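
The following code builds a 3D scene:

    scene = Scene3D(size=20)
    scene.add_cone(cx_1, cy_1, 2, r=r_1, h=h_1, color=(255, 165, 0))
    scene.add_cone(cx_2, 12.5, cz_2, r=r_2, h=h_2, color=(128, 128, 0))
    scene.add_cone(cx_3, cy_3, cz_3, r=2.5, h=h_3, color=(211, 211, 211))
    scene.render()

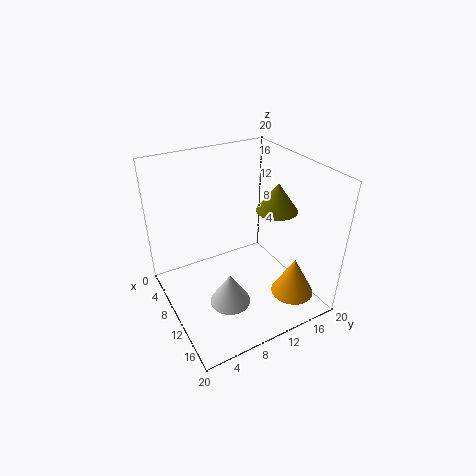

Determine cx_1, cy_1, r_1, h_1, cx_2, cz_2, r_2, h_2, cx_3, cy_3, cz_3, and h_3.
cx_1 = 15.5; cy_1 = 16; r_1 = 3; h_1 = 5.5; cx_2 = 15; cz_2 = 16; r_2 = 2.5; h_2 = 3.5; cx_3 = 16; cy_3 = 5.5; cz_3 = 5.5; h_3 = 4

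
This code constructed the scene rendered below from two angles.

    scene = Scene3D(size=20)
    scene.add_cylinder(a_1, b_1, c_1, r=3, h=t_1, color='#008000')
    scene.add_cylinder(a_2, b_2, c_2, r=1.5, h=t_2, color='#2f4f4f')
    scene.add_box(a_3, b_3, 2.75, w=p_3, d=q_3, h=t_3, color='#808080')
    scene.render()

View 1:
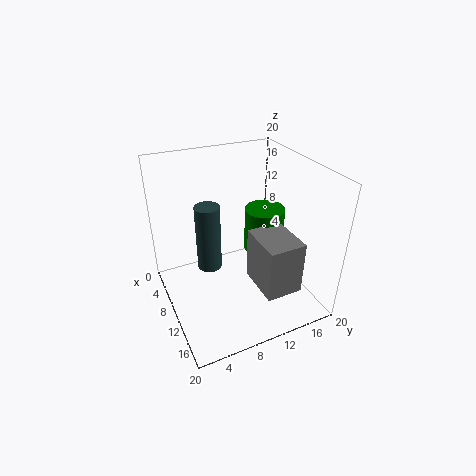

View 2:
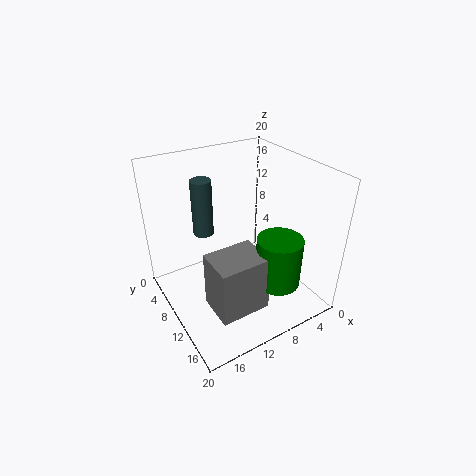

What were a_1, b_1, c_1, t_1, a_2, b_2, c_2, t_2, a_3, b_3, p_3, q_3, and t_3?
a_1 = 7.25, b_1 = 15.75, c_1 = 5.25, t_1 = 6.75, a_2 = 12.75, b_2 = 4.75, c_2 = 9, t_2 = 8.25, a_3 = 9.5, b_3 = 11.75, p_3 = 6.75, q_3 = 5.25, t_3 = 7.75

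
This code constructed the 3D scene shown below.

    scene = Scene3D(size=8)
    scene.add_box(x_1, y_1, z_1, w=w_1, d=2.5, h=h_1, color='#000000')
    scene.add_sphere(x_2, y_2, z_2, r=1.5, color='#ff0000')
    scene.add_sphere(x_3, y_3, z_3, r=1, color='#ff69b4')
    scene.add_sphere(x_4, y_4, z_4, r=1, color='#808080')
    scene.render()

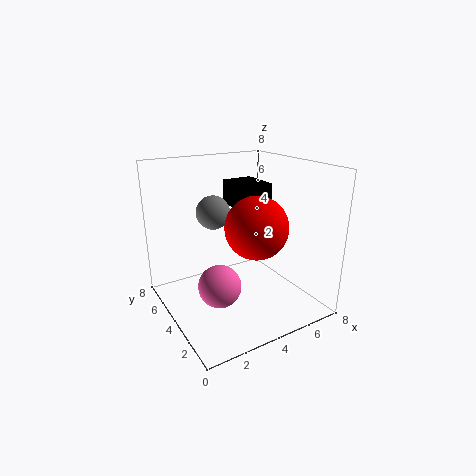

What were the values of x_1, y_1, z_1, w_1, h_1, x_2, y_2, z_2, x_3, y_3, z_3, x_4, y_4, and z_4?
x_1 = 5, y_1 = 5, z_1 = 5, w_1 = 2, h_1 = 1.5, x_2 = 3.5, y_2 = 1.5, z_2 = 5.5, x_3 = 1.5, y_3 = 1.5, z_3 = 3, x_4 = 3.5, y_4 = 6, z_4 = 5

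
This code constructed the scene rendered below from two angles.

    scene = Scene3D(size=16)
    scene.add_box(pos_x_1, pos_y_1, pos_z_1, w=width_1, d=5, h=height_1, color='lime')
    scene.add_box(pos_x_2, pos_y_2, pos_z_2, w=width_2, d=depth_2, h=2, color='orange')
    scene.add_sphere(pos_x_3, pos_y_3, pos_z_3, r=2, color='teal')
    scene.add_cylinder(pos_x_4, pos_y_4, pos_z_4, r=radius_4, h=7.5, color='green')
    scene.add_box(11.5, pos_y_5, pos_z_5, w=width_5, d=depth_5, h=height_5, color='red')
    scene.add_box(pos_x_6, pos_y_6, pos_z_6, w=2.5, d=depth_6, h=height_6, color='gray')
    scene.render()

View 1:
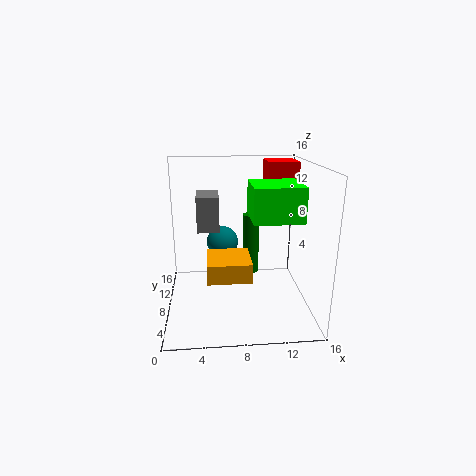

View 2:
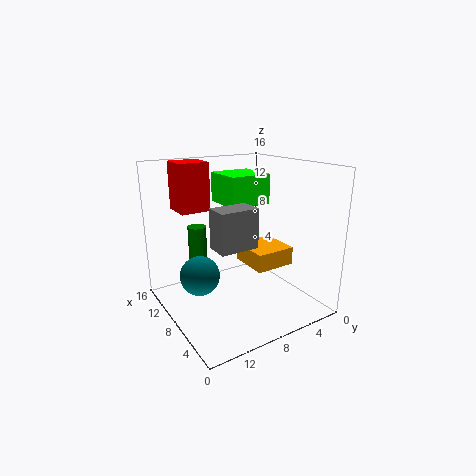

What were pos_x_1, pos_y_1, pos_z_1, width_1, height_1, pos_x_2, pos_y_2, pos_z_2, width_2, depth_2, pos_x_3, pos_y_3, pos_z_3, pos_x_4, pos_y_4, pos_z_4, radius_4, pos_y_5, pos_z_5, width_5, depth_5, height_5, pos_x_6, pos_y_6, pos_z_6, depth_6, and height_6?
pos_x_1 = 9; pos_y_1 = 3; pos_z_1 = 11; width_1 = 5; height_1 = 3.5; pos_x_2 = 4.5; pos_y_2 = 3; pos_z_2 = 5; width_2 = 4.5; depth_2 = 4.5; pos_x_3 = 6.5; pos_y_3 = 13.5; pos_z_3 = 5.5; pos_x_4 = 10; pos_y_4 = 12; pos_z_4 = 2; radius_4 = 1; pos_y_5 = 9.5; pos_z_5 = 10.5; width_5 = 3.5; depth_5 = 3.5; height_5 = 5.5; pos_x_6 = 3.5; pos_y_6 = 8.5; pos_z_6 = 8.5; depth_6 = 4; height_6 = 4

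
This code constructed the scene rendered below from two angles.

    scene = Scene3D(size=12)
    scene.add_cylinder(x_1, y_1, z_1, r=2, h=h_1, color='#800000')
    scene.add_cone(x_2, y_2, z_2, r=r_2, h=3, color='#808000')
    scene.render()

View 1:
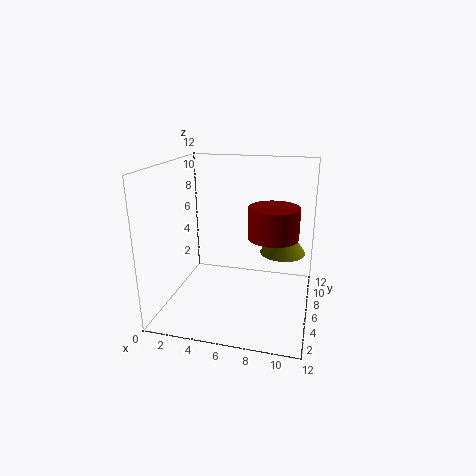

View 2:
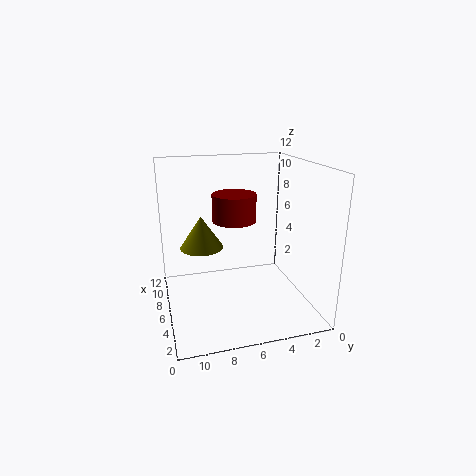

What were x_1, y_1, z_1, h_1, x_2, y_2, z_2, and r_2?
x_1 = 9, y_1 = 5.5, z_1 = 6.5, h_1 = 2.5, x_2 = 9.5, y_2 = 8.5, z_2 = 4, r_2 = 2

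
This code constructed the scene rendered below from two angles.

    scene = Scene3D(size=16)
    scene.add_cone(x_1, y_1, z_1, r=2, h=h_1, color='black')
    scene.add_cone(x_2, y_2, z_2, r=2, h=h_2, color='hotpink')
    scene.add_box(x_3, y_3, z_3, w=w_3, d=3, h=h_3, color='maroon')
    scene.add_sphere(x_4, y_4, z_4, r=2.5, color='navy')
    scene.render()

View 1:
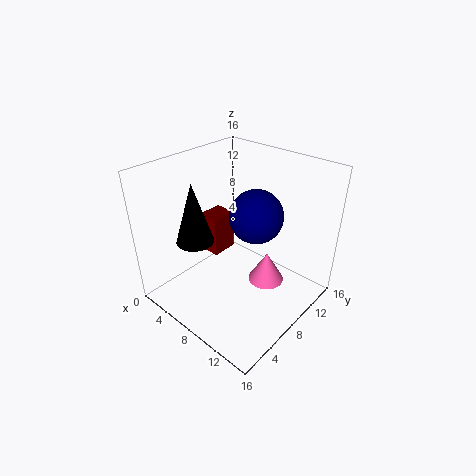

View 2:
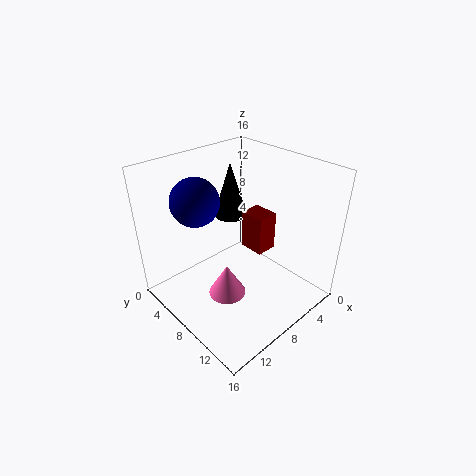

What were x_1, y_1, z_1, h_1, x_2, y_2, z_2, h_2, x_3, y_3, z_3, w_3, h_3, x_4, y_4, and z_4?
x_1 = 5.5; y_1 = 4; z_1 = 8.5; h_1 = 6.5; x_2 = 11; y_2 = 9.5; z_2 = 3; h_2 = 3.5; x_3 = 3.5; y_3 = 6.5; z_3 = 5.5; w_3 = 2.5; h_3 = 4.5; x_4 = 12; y_4 = 6; z_4 = 13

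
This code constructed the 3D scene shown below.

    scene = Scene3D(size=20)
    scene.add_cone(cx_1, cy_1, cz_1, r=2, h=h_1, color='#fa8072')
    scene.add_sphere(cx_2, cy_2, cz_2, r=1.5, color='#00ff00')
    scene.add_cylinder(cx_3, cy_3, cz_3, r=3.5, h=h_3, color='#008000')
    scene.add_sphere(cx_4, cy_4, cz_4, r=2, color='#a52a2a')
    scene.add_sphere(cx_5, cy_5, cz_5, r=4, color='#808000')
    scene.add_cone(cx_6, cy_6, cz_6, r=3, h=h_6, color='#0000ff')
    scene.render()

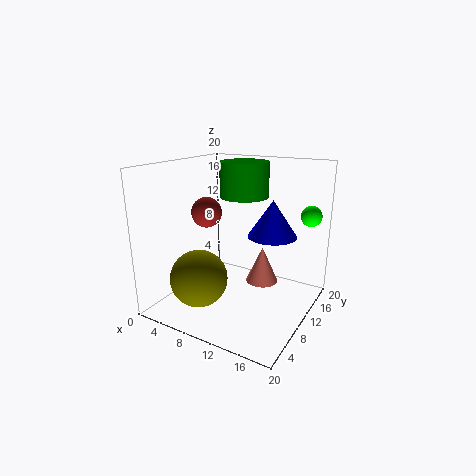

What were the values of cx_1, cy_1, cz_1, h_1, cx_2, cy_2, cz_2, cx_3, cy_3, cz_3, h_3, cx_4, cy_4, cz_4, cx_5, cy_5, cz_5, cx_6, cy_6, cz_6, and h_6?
cx_1 = 15; cy_1 = 7.5; cz_1 = 6; h_1 = 4.5; cx_2 = 18; cy_2 = 17; cz_2 = 12.5; cx_3 = 9; cy_3 = 13.5; cz_3 = 15; h_3 = 5; cx_4 = 7; cy_4 = 7; cz_4 = 14; cx_5 = 6; cy_5 = 6; cz_5 = 4.5; cx_6 = 16; cy_6 = 8; cz_6 = 12; h_6 = 4.5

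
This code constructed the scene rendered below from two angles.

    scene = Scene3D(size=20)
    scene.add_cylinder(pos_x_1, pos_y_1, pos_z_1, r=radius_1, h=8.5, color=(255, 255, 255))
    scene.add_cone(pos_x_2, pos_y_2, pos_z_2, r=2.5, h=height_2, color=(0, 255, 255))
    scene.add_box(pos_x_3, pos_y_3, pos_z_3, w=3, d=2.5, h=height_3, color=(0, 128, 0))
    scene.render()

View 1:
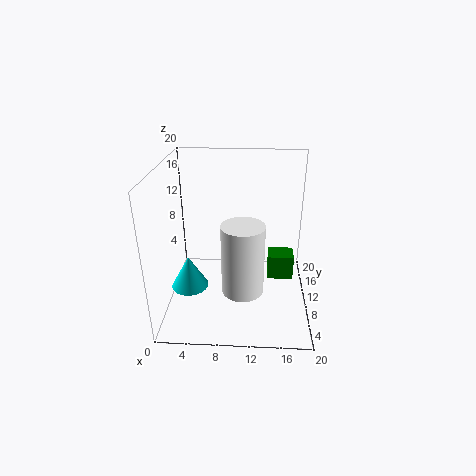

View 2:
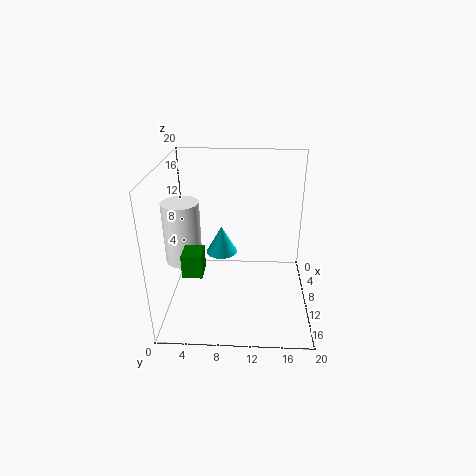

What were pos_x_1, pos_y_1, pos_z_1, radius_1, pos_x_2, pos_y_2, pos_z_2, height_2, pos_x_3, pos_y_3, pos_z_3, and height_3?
pos_x_1 = 11, pos_y_1 = 2.5, pos_z_1 = 7, radius_1 = 2.5, pos_x_2 = 3.5, pos_y_2 = 7, pos_z_2 = 4, height_2 = 4.5, pos_x_3 = 14, pos_y_3 = 3.5, pos_z_3 = 8, height_3 = 3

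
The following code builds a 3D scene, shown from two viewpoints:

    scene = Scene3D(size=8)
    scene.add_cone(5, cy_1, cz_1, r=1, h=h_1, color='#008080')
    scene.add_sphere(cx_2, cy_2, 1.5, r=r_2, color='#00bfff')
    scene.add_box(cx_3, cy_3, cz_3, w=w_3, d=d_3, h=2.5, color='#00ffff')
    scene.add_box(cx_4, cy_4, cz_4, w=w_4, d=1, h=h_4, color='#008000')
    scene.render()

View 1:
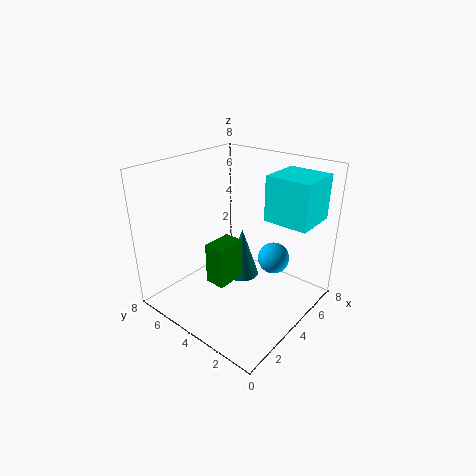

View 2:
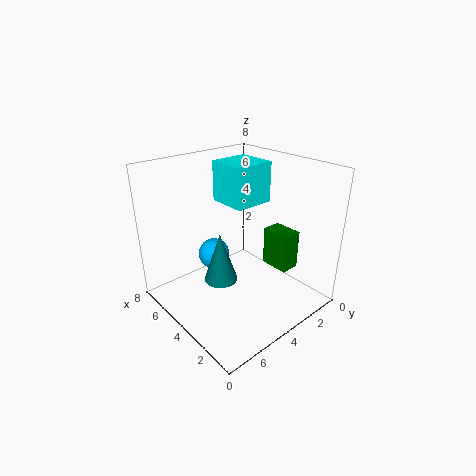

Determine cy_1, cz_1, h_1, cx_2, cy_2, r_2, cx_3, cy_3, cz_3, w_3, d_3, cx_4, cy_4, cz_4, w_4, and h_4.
cy_1 = 4.5
cz_1 = 1
h_1 = 3
cx_2 = 7
cy_2 = 3.5
r_2 = 1
cx_3 = 5
cy_3 = 0.5
cz_3 = 5
w_3 = 2.5
d_3 = 2.5
cx_4 = 1
cy_4 = 2.5
cz_4 = 3
w_4 = 1.5
h_4 = 2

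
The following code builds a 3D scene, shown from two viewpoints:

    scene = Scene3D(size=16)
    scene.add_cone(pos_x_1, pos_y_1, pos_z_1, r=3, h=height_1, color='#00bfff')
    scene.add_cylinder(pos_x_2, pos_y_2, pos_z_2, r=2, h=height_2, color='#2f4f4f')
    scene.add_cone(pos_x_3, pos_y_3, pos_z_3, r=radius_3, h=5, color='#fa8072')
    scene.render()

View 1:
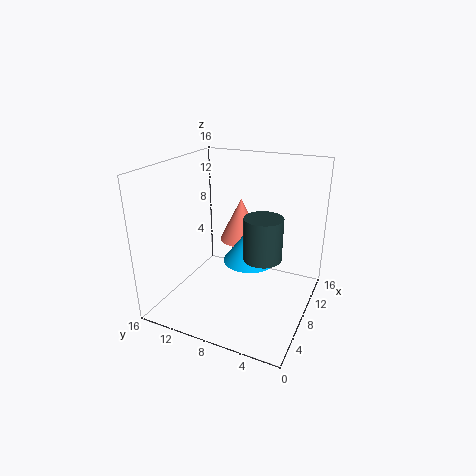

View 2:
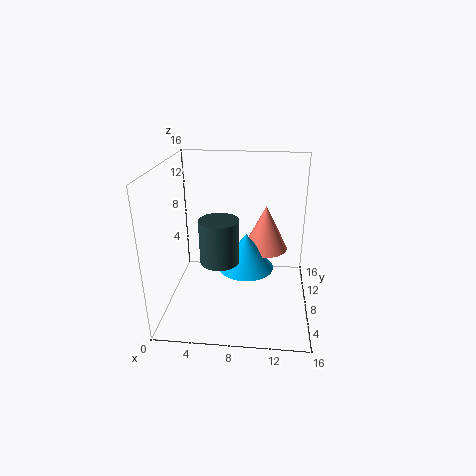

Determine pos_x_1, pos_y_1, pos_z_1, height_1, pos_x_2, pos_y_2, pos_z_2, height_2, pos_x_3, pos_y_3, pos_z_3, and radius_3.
pos_x_1 = 9; pos_y_1 = 7; pos_z_1 = 5; height_1 = 4; pos_x_2 = 6.5; pos_y_2 = 4.5; pos_z_2 = 7; height_2 = 4.5; pos_x_3 = 11; pos_y_3 = 9; pos_z_3 = 6.5; radius_3 = 2.5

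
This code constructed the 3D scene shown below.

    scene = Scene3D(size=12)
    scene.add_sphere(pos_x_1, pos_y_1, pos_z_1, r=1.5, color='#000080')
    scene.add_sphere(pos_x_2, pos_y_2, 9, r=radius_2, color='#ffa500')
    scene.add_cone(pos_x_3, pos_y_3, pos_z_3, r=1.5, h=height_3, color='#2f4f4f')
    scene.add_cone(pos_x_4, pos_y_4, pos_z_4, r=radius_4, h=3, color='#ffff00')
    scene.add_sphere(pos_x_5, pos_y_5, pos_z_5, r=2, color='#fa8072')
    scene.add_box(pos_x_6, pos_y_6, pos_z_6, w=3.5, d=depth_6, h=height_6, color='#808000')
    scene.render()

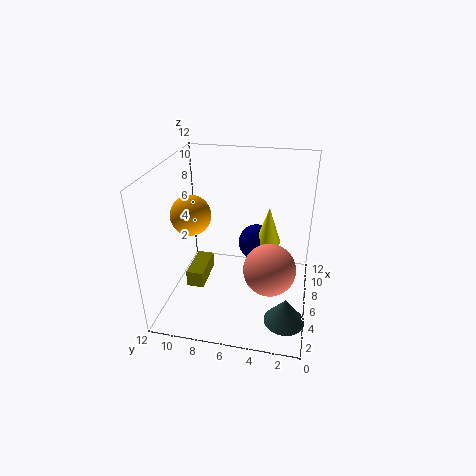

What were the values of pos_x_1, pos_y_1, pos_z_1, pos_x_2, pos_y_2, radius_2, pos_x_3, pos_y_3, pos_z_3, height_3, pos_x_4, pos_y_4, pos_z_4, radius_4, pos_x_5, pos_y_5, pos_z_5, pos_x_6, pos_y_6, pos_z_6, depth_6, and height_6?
pos_x_1 = 6.5; pos_y_1 = 4.5; pos_z_1 = 5.5; pos_x_2 = 3.5; pos_y_2 = 9; radius_2 = 1.5; pos_x_3 = 1.5; pos_y_3 = 1.5; pos_z_3 = 2; height_3 = 2; pos_x_4 = 6; pos_y_4 = 3.5; pos_z_4 = 6; radius_4 = 1; pos_x_5 = 3.5; pos_y_5 = 3; pos_z_5 = 5; pos_x_6 = 5; pos_y_6 = 9; pos_z_6 = 1; depth_6 = 1.5; height_6 = 1.5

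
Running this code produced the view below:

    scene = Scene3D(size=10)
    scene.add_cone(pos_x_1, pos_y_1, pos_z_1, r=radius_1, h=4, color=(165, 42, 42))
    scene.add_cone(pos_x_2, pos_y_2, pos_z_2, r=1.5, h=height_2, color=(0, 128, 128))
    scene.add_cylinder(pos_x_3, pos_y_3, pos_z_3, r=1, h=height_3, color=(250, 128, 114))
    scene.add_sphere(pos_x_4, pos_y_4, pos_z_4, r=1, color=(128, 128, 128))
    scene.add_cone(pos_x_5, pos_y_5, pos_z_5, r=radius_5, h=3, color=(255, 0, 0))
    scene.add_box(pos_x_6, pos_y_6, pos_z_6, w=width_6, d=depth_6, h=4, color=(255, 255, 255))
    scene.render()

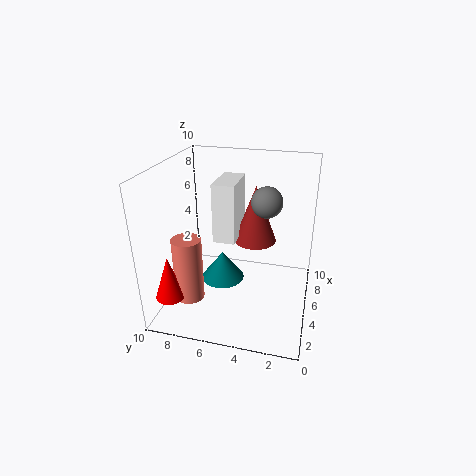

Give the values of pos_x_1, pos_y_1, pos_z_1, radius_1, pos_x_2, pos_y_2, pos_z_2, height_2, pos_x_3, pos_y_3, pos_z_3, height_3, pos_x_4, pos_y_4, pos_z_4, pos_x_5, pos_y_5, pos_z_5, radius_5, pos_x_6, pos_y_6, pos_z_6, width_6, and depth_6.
pos_x_1 = 6, pos_y_1 = 4, pos_z_1 = 4.5, radius_1 = 1.5, pos_x_2 = 4.5, pos_y_2 = 6, pos_z_2 = 2, height_2 = 2, pos_x_3 = 3, pos_y_3 = 8, pos_z_3 = 1, height_3 = 4.5, pos_x_4 = 4.5, pos_y_4 = 3, pos_z_4 = 8, pos_x_5 = 2, pos_y_5 = 9, pos_z_5 = 1.5, radius_5 = 1, pos_x_6 = 4, pos_y_6 = 5, pos_z_6 = 5, width_6 = 3, depth_6 = 1.5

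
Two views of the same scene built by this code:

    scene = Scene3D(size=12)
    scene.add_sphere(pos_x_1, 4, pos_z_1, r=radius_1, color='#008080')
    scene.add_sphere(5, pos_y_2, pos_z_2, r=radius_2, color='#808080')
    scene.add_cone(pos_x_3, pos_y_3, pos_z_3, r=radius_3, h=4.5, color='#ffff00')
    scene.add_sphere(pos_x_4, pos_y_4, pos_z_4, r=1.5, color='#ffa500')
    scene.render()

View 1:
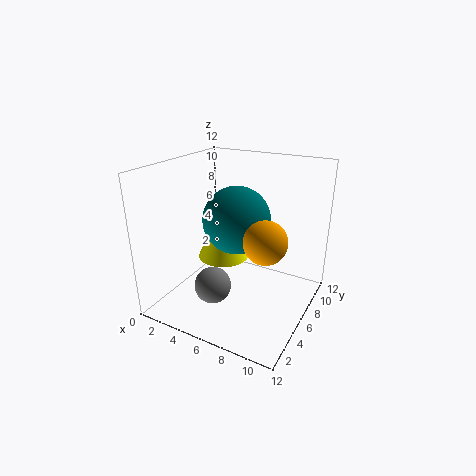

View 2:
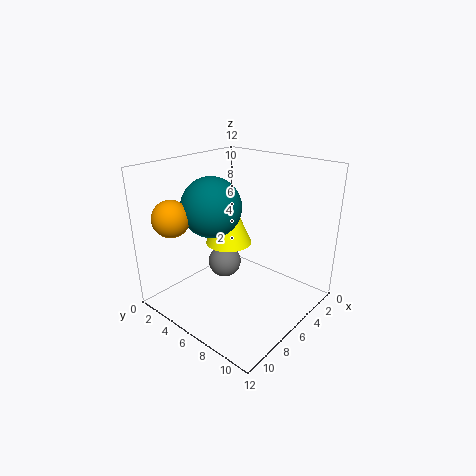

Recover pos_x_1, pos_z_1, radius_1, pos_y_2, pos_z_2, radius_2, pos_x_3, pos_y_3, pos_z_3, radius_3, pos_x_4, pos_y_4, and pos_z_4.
pos_x_1 = 7; pos_z_1 = 8.5; radius_1 = 2.5; pos_y_2 = 3.5; pos_z_2 = 2.5; radius_2 = 1.5; pos_x_3 = 5.5; pos_y_3 = 4.5; pos_z_3 = 5; radius_3 = 2; pos_x_4 = 10; pos_y_4 = 2.5; pos_z_4 = 8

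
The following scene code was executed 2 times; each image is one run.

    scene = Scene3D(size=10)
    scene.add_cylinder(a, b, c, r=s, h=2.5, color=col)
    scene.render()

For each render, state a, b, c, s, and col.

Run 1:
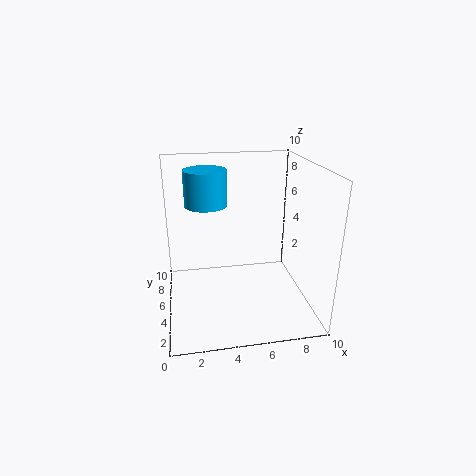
a = 3; b = 6.5; c = 7; s = 1.5; col = 'deepskyblue'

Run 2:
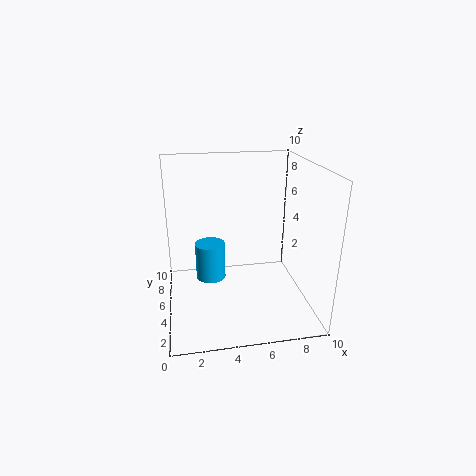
a = 3; b = 4.5; c = 2.5; s = 1; col = 'deepskyblue'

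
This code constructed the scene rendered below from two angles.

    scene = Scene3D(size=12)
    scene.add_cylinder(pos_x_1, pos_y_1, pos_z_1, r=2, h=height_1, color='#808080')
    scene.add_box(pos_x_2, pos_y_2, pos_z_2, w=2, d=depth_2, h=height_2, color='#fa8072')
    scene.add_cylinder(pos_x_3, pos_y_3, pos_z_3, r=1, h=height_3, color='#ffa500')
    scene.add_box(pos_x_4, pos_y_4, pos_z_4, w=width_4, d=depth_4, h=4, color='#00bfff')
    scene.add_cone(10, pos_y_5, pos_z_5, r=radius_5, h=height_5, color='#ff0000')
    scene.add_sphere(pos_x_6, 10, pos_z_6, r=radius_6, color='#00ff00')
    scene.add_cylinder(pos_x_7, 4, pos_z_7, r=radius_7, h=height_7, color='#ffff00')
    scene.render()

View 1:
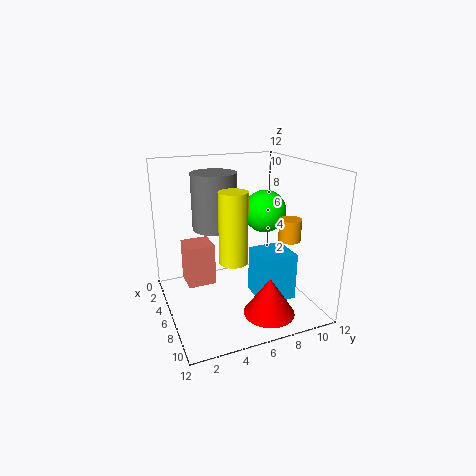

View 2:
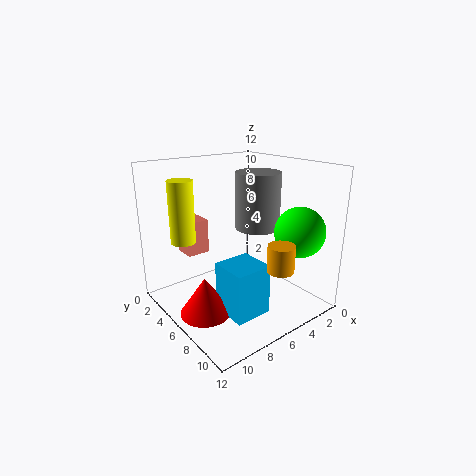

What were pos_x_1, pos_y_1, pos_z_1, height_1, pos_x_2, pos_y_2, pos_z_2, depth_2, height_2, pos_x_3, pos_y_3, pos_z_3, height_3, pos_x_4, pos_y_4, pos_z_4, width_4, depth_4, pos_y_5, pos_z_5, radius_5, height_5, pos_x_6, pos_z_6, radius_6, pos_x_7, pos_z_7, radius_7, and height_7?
pos_x_1 = 3; pos_y_1 = 5; pos_z_1 = 6; height_1 = 5; pos_x_2 = 7; pos_y_2 = 1; pos_z_2 = 4; depth_2 = 2; height_2 = 3; pos_x_3 = 6; pos_y_3 = 11; pos_z_3 = 5; height_3 = 2; pos_x_4 = 6; pos_y_4 = 7; pos_z_4 = 1; width_4 = 3; depth_4 = 3; pos_y_5 = 7; pos_z_5 = 1; radius_5 = 2; height_5 = 3; pos_x_6 = 3; pos_z_6 = 7; radius_6 = 2; pos_x_7 = 10; pos_z_7 = 6; radius_7 = 1; height_7 = 5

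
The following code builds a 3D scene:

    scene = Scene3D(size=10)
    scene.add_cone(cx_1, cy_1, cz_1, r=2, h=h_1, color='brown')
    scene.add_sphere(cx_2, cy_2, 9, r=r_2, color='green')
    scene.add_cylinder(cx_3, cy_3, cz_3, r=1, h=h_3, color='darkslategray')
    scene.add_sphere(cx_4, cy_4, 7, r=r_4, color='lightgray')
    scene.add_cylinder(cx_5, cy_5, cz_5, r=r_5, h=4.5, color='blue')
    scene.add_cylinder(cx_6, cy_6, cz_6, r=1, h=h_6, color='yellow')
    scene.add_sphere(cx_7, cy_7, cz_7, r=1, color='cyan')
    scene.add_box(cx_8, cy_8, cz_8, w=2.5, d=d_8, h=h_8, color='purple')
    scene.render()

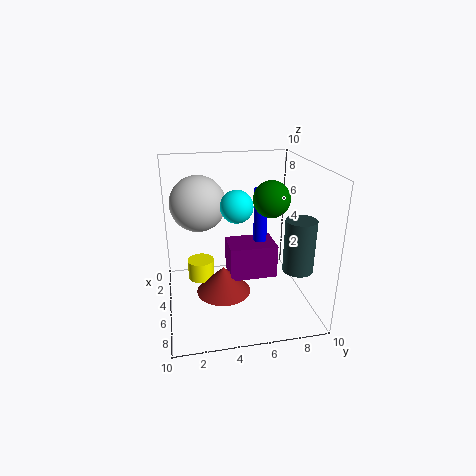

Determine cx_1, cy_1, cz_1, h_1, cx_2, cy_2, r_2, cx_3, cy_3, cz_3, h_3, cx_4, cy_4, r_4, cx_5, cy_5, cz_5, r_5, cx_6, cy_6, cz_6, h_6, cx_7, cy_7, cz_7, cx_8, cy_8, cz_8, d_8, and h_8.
cx_1 = 4.5, cy_1 = 4, cz_1 = 0.5, h_1 = 2, cx_2 = 9, cy_2 = 6, r_2 = 1, cx_3 = 7.5, cy_3 = 8.5, cz_3 = 3.5, h_3 = 3.5, cx_4 = 3, cy_4 = 2.5, r_4 = 2, cx_5 = 3.5, cy_5 = 7, cz_5 = 3.5, r_5 = 0.5, cx_6 = 3, cy_6 = 2.5, cz_6 = 1, h_6 = 1.5, cx_7 = 7, cy_7 = 4.5, cz_7 = 8, cx_8 = 2.5, cy_8 = 4.5, cz_8 = 1.5, d_8 = 3.5, h_8 = 2.5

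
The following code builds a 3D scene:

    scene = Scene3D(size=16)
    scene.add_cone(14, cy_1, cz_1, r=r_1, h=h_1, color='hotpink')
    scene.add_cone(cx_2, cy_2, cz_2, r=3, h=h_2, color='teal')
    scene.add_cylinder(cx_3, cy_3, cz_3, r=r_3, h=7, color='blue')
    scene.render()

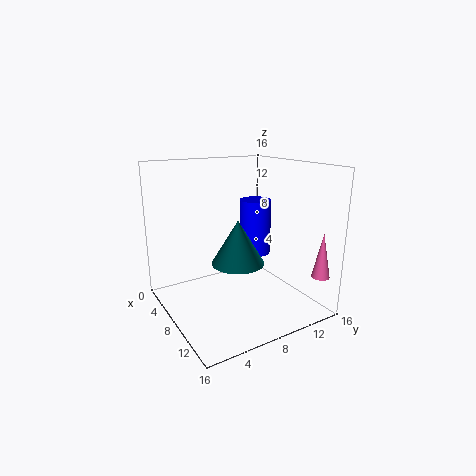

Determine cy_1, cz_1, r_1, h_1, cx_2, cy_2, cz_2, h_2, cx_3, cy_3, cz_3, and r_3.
cy_1 = 15, cz_1 = 4, r_1 = 1, h_1 = 5, cx_2 = 8, cy_2 = 8, cz_2 = 5, h_2 = 5, cx_3 = 4, cy_3 = 13, cz_3 = 4, r_3 = 2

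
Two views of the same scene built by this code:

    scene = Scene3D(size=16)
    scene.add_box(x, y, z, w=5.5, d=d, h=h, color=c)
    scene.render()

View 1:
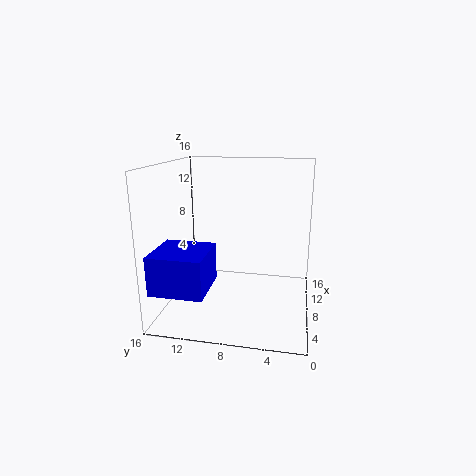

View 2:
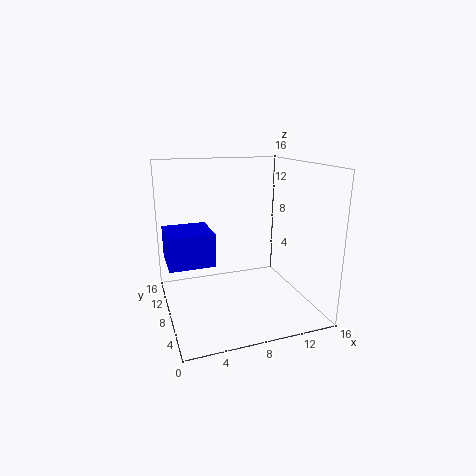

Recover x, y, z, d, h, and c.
x = 0.5; y = 10; z = 4; d = 5.5; h = 4; c = 'blue'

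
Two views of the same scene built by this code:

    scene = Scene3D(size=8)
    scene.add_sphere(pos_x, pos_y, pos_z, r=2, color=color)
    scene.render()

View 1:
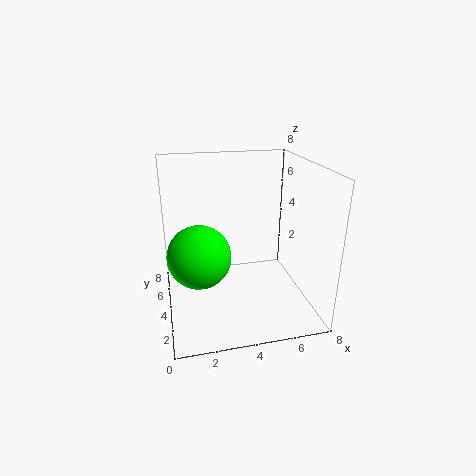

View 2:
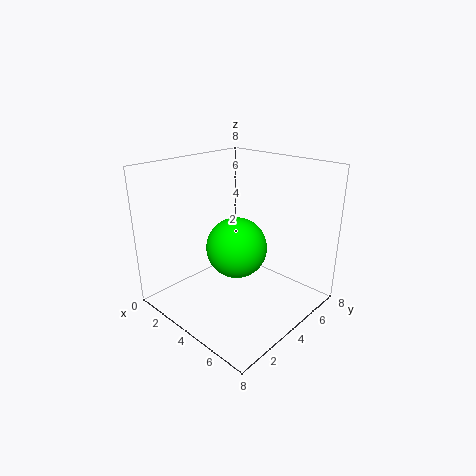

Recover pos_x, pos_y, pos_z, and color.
pos_x = 2; pos_y = 6; pos_z = 2; color = 'lime'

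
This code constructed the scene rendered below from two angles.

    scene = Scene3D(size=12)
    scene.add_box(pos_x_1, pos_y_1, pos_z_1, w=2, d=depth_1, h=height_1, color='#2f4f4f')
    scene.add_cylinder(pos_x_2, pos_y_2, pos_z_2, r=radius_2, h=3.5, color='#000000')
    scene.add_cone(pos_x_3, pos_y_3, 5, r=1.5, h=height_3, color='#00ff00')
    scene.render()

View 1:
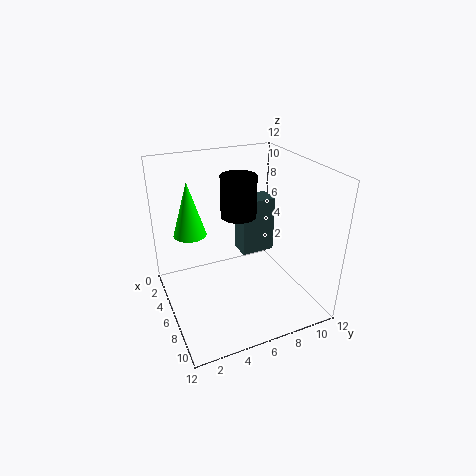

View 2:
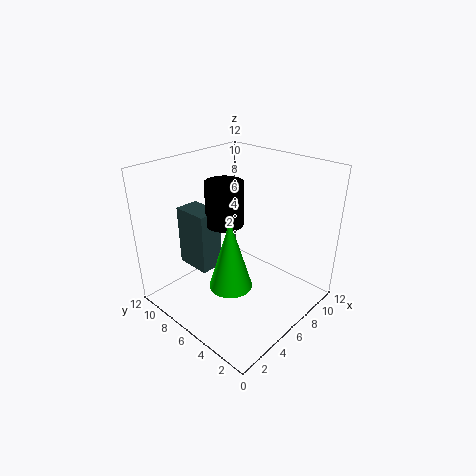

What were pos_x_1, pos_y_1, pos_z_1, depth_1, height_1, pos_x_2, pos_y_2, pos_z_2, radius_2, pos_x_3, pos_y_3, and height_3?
pos_x_1 = 3
pos_y_1 = 7
pos_z_1 = 3.5
depth_1 = 3
height_1 = 5
pos_x_2 = 5
pos_y_2 = 6.5
pos_z_2 = 7.5
radius_2 = 1.5
pos_x_3 = 2
pos_y_3 = 3
height_3 = 5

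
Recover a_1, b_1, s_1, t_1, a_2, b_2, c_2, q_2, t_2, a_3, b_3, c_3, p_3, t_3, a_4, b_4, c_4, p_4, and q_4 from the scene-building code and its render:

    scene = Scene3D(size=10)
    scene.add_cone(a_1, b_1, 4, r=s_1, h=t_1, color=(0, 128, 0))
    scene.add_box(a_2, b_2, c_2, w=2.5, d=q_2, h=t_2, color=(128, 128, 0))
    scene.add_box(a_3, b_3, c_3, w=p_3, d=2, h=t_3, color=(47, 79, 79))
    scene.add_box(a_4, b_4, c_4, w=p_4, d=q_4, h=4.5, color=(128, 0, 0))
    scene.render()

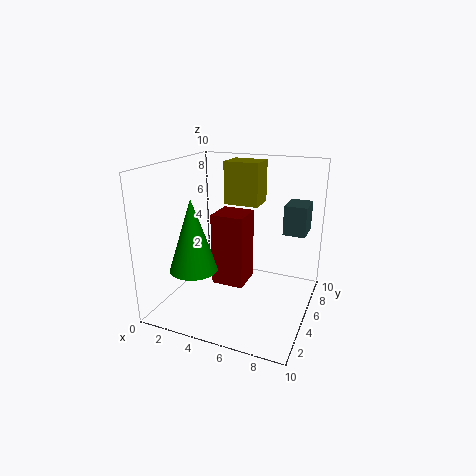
a_1 = 3.5
b_1 = 1.5
s_1 = 1.5
t_1 = 4.5
a_2 = 3.5
b_2 = 6
c_2 = 7
q_2 = 2
t_2 = 3
a_3 = 8
b_3 = 5.5
c_3 = 5.5
p_3 = 1.5
t_3 = 2
a_4 = 4.5
b_4 = 2
c_4 = 3
p_4 = 2
q_4 = 2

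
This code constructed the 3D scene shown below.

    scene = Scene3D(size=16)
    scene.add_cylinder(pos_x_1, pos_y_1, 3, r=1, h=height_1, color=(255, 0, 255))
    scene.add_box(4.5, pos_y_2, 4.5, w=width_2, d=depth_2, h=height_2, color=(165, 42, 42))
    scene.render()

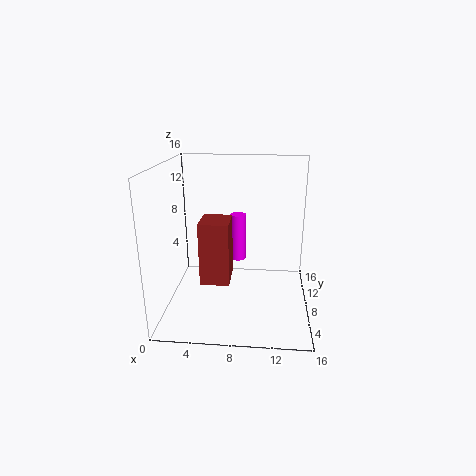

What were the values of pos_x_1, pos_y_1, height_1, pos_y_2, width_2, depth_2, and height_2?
pos_x_1 = 7.5
pos_y_1 = 13.5
height_1 = 6
pos_y_2 = 3.5
width_2 = 3
depth_2 = 3.5
height_2 = 6.5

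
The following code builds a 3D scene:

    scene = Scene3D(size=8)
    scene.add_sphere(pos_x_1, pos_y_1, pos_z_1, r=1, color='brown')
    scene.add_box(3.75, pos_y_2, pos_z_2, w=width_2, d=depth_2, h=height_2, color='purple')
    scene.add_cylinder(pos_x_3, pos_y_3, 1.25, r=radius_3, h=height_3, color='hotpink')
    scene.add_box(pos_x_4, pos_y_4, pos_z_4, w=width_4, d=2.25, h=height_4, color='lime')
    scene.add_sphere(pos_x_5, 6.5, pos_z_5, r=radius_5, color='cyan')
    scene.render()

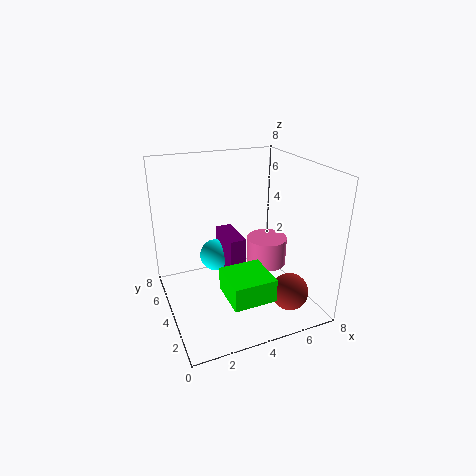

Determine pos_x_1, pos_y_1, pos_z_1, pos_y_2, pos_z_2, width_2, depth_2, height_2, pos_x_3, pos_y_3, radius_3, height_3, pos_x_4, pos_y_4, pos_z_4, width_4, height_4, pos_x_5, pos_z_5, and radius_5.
pos_x_1 = 6; pos_y_1 = 1.5; pos_z_1 = 1.5; pos_y_2 = 4.5; pos_z_2 = 0.5; width_2 = 1; depth_2 = 2.5; height_2 = 3; pos_x_3 = 6.5; pos_y_3 = 5.25; radius_3 = 1.25; height_3 = 1.75; pos_x_4 = 2.5; pos_y_4 = 0.75; pos_z_4 = 1.75; width_4 = 2.25; height_4 = 1.25; pos_x_5 = 3.5; pos_z_5 = 1.75; radius_5 = 1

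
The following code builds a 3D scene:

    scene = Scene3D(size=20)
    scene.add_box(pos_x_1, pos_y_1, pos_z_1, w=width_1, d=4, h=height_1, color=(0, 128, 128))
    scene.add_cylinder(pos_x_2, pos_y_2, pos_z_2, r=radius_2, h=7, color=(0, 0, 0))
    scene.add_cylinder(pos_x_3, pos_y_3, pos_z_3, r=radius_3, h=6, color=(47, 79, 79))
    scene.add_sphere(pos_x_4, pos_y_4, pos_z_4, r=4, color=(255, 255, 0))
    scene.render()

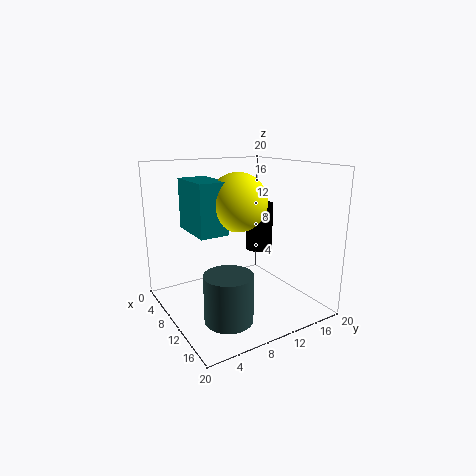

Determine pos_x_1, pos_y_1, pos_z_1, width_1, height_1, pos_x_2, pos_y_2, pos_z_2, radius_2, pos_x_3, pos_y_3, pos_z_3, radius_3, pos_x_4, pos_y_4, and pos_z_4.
pos_x_1 = 4
pos_y_1 = 4
pos_z_1 = 11
width_1 = 7
height_1 = 7
pos_x_2 = 8
pos_y_2 = 15
pos_z_2 = 7
radius_2 = 2
pos_x_3 = 16
pos_y_3 = 5
pos_z_3 = 2
radius_3 = 3
pos_x_4 = 10
pos_y_4 = 10
pos_z_4 = 15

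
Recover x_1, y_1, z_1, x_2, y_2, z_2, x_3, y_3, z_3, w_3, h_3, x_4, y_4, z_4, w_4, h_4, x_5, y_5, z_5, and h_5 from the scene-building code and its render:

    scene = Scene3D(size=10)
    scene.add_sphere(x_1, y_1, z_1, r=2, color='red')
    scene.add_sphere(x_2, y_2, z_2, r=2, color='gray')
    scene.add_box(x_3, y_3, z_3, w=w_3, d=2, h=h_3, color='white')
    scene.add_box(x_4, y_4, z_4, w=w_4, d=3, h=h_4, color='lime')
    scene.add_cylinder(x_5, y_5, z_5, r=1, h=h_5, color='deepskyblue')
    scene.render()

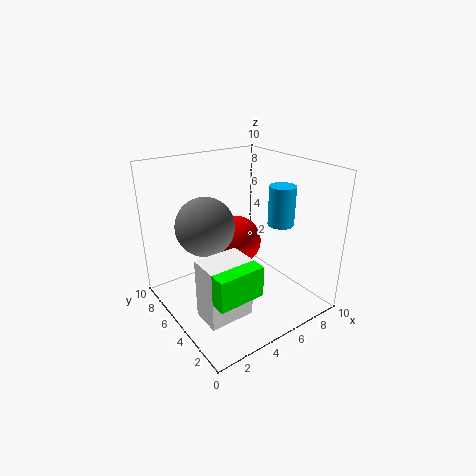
x_1 = 7, y_1 = 8, z_1 = 3, x_2 = 3, y_2 = 6, z_2 = 6, x_3 = 1, y_3 = 2, z_3 = 1, w_3 = 3, h_3 = 4, x_4 = 1, y_4 = 1, z_4 = 3, w_4 = 3, h_4 = 2, x_5 = 9, y_5 = 5, z_5 = 5, h_5 = 3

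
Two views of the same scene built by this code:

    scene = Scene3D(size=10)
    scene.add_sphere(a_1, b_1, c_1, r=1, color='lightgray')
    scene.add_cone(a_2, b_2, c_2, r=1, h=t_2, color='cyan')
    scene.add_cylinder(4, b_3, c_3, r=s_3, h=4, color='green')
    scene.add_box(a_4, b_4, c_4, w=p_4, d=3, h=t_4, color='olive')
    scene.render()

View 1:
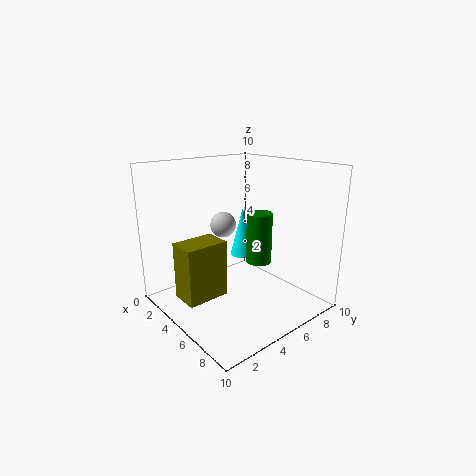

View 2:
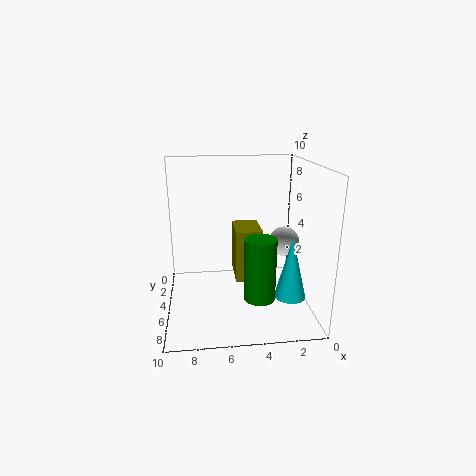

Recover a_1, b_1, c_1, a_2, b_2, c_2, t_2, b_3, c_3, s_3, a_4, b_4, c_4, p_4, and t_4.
a_1 = 2, b_1 = 6, c_1 = 5, a_2 = 2, b_2 = 8, c_2 = 2, t_2 = 4, b_3 = 8, c_3 = 2, s_3 = 1, a_4 = 3, b_4 = 1, c_4 = 1, p_4 = 2, t_4 = 4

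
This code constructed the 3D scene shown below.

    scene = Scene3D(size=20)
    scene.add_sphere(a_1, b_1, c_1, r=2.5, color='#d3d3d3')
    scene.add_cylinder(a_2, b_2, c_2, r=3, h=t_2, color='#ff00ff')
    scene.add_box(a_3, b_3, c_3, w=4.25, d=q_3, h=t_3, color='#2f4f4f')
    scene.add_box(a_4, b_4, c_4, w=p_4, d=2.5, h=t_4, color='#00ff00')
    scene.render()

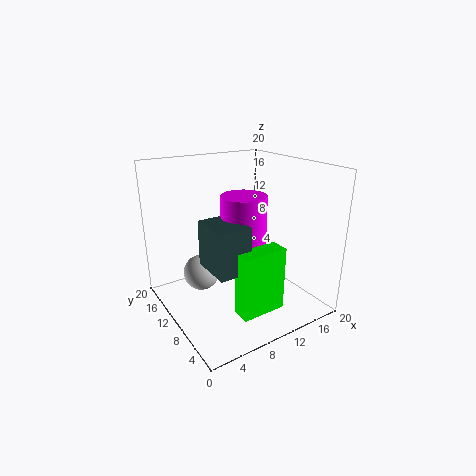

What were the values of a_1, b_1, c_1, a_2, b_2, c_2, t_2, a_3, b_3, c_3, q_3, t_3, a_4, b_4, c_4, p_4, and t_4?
a_1 = 5.25; b_1 = 12.25; c_1 = 5; a_2 = 9.75; b_2 = 8.25; c_2 = 9.25; t_2 = 7.25; a_3 = 4; b_3 = 4.25; c_3 = 7.75; q_3 = 5.75; t_3 = 6; a_4 = 6.25; b_4 = 2.5; c_4 = 2.25; p_4 = 6; t_4 = 8.5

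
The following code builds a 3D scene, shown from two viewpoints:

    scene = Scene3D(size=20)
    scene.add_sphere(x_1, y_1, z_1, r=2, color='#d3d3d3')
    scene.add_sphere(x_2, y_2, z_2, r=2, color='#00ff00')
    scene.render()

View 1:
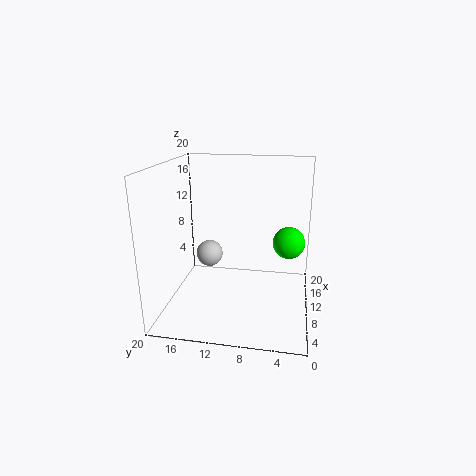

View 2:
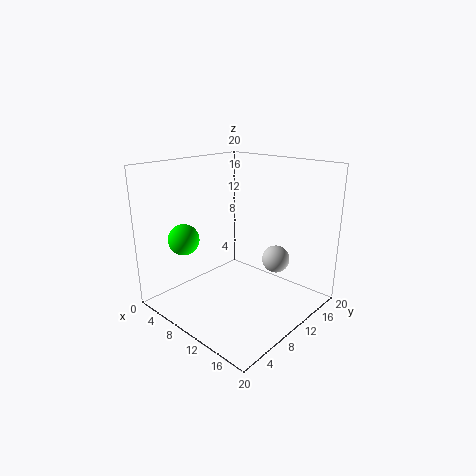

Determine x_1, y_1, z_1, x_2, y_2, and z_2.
x_1 = 13
y_1 = 15
z_1 = 6
x_2 = 7
y_2 = 3
z_2 = 11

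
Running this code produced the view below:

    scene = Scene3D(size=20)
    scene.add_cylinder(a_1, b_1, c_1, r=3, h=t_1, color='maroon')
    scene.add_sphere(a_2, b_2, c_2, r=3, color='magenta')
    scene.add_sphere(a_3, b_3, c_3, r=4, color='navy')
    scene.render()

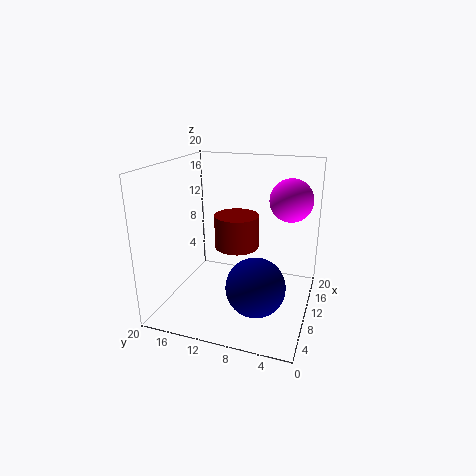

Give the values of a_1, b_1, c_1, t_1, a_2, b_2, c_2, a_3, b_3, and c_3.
a_1 = 9.5, b_1 = 10, c_1 = 9, t_1 = 4.5, a_2 = 13.5, b_2 = 3.5, c_2 = 15, a_3 = 7, b_3 = 6.5, c_3 = 4.5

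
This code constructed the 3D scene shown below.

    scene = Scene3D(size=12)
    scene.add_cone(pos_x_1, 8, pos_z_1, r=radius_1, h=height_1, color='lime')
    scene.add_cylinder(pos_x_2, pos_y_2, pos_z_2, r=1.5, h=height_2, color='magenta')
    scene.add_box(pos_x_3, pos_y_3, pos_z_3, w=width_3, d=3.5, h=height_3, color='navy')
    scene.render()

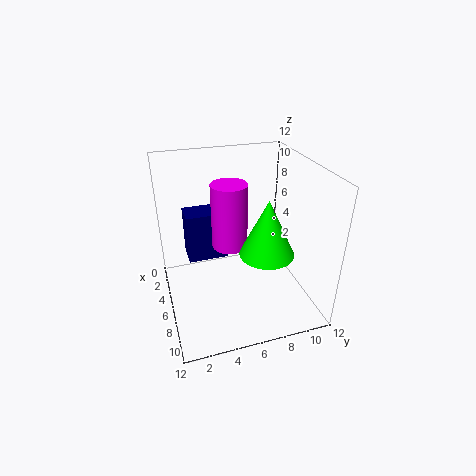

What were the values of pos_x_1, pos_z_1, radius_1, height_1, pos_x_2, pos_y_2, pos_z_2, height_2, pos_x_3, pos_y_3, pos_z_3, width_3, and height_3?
pos_x_1 = 7.5, pos_z_1 = 5, radius_1 = 2.25, height_1 = 4.75, pos_x_2 = 5.25, pos_y_2 = 5.5, pos_z_2 = 5, height_2 = 5.5, pos_x_3 = 2.5, pos_y_3 = 2, pos_z_3 = 3.5, width_3 = 2.25, height_3 = 4.25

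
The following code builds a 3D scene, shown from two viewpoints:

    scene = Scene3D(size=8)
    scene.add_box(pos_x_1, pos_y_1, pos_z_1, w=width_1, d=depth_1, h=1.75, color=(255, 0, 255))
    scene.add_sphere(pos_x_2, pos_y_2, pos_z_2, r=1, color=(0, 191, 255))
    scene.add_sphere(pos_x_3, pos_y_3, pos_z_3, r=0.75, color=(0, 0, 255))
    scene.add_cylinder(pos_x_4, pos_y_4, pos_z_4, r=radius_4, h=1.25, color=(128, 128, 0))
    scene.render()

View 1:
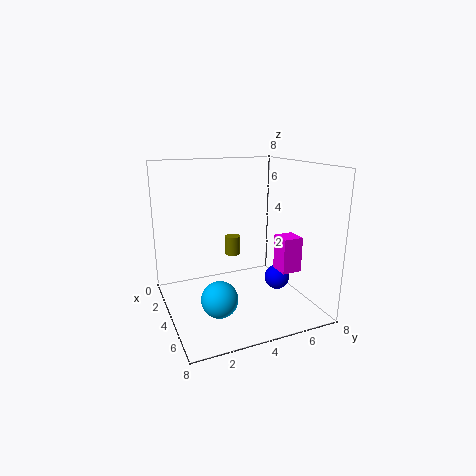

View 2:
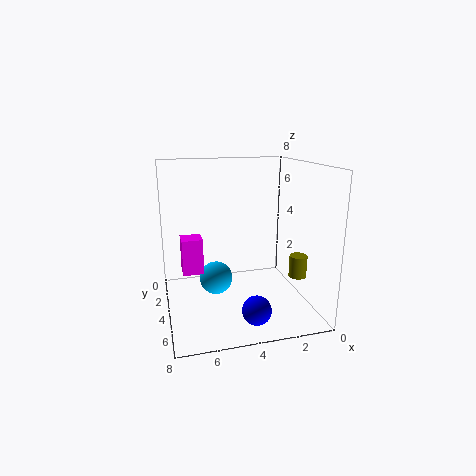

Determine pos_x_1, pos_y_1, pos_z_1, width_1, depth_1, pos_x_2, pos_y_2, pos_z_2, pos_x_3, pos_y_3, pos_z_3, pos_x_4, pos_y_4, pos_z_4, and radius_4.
pos_x_1 = 6.25; pos_y_1 = 5; pos_z_1 = 3; width_1 = 1; depth_1 = 1; pos_x_2 = 5; pos_y_2 = 2.5; pos_z_2 = 1; pos_x_3 = 3.75; pos_y_3 = 6.75; pos_z_3 = 1; pos_x_4 = 0.75; pos_y_4 = 5; pos_z_4 = 1.75; radius_4 = 0.5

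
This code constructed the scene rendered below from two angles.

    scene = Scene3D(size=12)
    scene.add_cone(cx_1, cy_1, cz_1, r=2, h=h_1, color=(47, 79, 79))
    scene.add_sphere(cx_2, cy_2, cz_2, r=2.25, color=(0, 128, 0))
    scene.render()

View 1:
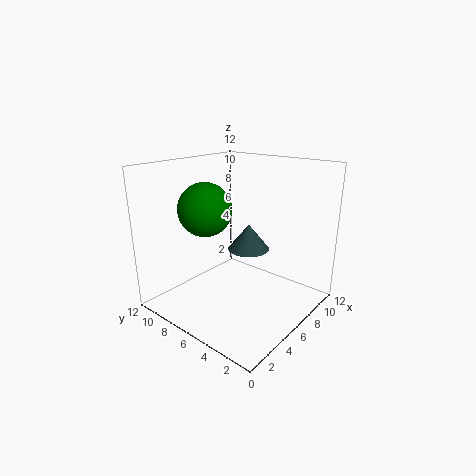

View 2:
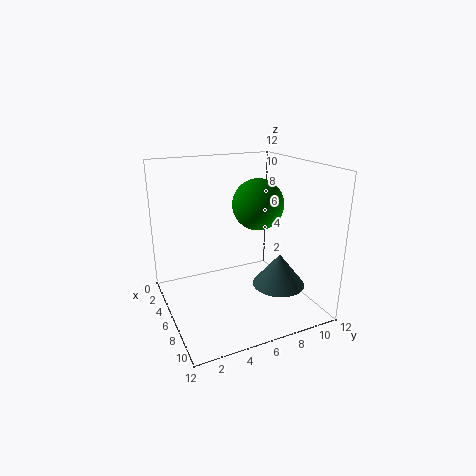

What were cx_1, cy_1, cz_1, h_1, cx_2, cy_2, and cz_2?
cx_1 = 9.75, cy_1 = 7.75, cz_1 = 3.25, h_1 = 2.5, cx_2 = 4.75, cy_2 = 8.5, cz_2 = 8.25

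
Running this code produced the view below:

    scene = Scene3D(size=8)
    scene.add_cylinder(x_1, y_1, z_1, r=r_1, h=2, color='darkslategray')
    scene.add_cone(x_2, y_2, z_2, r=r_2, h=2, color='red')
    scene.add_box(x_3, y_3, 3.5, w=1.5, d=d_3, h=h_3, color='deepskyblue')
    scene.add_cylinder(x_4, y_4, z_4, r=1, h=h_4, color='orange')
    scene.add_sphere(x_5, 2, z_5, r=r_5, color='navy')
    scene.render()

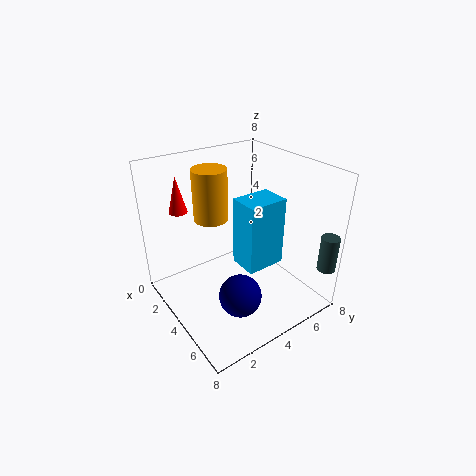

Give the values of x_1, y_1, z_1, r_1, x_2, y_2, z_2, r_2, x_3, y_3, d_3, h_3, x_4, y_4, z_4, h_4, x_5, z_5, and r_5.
x_1 = 7.5, y_1 = 7.5, z_1 = 2.5, r_1 = 0.5, x_2 = 2, y_2 = 1.5, z_2 = 5.5, r_2 = 0.5, x_3 = 5, y_3 = 3, d_3 = 2, h_3 = 3.5, x_4 = 2, y_4 = 3.5, z_4 = 4.5, h_4 = 3, x_5 = 7, z_5 = 3, r_5 = 1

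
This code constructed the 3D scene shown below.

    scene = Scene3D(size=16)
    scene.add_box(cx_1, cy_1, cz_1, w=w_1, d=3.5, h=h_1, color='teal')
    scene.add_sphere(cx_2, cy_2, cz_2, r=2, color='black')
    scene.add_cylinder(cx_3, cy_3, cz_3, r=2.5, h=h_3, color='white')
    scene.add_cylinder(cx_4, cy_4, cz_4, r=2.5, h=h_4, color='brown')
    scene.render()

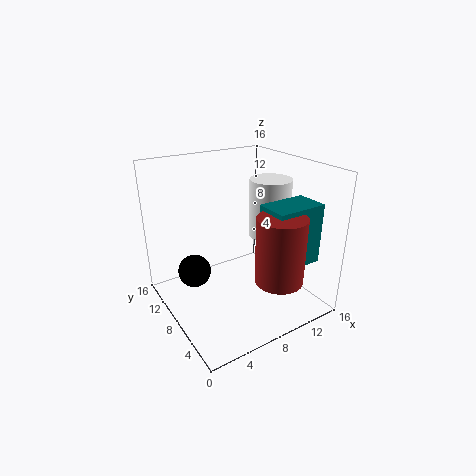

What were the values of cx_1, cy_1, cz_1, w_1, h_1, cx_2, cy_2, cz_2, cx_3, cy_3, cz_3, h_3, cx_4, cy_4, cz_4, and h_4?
cx_1 = 9; cy_1 = 2; cz_1 = 6; w_1 = 5.5; h_1 = 6.5; cx_2 = 4.5; cy_2 = 12.5; cz_2 = 2.5; cx_3 = 13.5; cy_3 = 9.5; cz_3 = 6.5; h_3 = 7; cx_4 = 9.5; cy_4 = 2.5; cz_4 = 5; h_4 = 7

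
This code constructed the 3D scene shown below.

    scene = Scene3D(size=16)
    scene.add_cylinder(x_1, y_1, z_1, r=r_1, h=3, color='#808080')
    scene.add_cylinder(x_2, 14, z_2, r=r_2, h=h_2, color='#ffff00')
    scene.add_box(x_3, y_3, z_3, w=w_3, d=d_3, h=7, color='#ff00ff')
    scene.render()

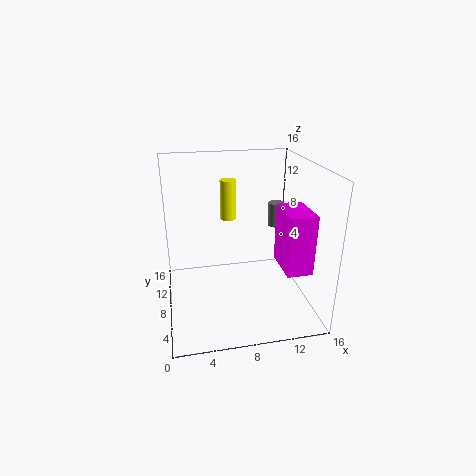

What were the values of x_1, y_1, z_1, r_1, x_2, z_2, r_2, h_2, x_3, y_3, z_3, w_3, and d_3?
x_1 = 14
y_1 = 13
z_1 = 7
r_1 = 1
x_2 = 8
z_2 = 8
r_2 = 1
h_2 = 5
x_3 = 13
y_3 = 5
z_3 = 4
w_3 = 3
d_3 = 5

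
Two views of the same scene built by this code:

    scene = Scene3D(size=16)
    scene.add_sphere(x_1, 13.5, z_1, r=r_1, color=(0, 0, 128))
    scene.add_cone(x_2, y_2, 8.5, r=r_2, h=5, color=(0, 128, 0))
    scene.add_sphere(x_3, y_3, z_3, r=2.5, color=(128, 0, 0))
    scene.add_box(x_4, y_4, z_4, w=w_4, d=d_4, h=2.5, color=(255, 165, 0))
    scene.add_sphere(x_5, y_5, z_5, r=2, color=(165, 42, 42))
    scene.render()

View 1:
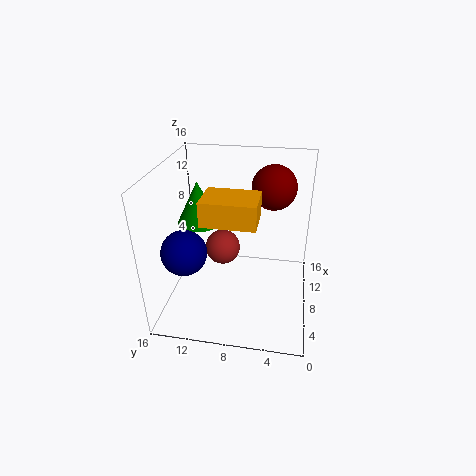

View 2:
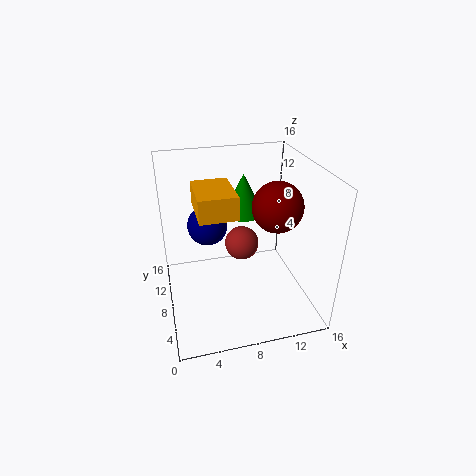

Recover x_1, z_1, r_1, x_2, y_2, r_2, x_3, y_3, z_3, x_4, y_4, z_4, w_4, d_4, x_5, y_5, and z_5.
x_1 = 5.5
z_1 = 7
r_1 = 2.5
x_2 = 10
y_2 = 13
r_2 = 2.5
x_3 = 11
y_3 = 4.5
z_3 = 13
x_4 = 3.5
y_4 = 5.5
z_4 = 11.5
w_4 = 4
d_4 = 5.5
x_5 = 9
y_5 = 10
z_5 = 6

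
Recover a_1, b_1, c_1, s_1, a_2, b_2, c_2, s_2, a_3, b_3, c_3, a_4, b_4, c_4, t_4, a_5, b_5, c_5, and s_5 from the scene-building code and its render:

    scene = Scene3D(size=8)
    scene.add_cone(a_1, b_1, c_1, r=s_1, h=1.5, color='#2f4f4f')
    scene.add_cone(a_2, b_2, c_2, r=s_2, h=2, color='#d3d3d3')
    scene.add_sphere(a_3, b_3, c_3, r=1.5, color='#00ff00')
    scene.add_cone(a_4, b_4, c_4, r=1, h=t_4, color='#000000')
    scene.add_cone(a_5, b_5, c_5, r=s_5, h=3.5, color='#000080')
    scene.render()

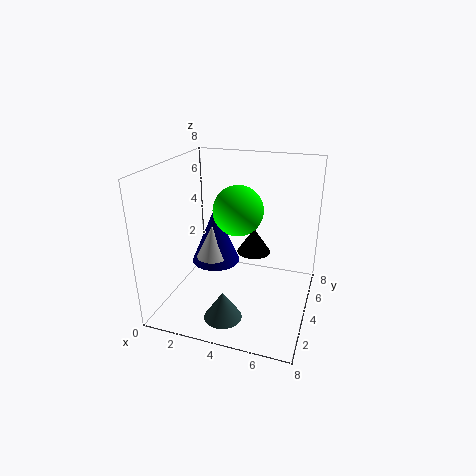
a_1 = 4
b_1 = 1.5
c_1 = 0.5
s_1 = 1
a_2 = 2
b_2 = 5
c_2 = 2
s_2 = 1
a_3 = 3.5
b_3 = 5.5
c_3 = 5
a_4 = 4.5
b_4 = 5.5
c_4 = 2.5
t_4 = 1.5
a_5 = 2
b_5 = 5.5
c_5 = 1.5
s_5 = 1.5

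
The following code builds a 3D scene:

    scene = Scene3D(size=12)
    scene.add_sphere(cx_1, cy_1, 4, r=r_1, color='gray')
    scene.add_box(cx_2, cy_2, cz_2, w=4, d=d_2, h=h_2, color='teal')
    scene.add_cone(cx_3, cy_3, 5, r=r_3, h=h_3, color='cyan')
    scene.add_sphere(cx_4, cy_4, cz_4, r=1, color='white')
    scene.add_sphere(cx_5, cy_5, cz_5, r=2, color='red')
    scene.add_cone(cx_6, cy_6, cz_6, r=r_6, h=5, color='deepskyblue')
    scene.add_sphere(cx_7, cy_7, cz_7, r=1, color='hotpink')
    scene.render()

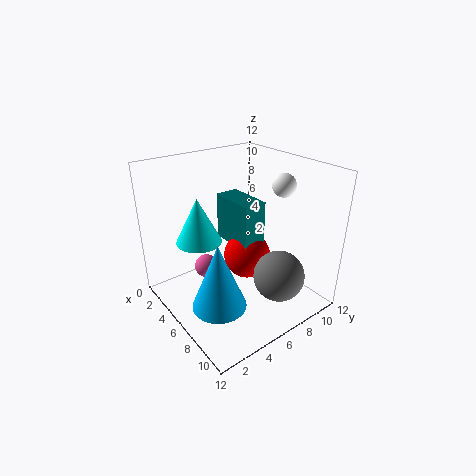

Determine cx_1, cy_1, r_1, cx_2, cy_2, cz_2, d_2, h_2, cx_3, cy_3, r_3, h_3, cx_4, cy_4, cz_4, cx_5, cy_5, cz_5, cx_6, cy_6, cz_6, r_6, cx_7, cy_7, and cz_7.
cx_1 = 10; cy_1 = 7; r_1 = 2; cx_2 = 3; cy_2 = 6; cz_2 = 5; d_2 = 2; h_2 = 4; cx_3 = 3; cy_3 = 4; r_3 = 2; h_3 = 4; cx_4 = 7; cy_4 = 10; cz_4 = 10; cx_5 = 6; cy_5 = 7; cz_5 = 4; cx_6 = 9; cy_6 = 2; cz_6 = 3; r_6 = 2; cx_7 = 4; cy_7 = 4; cz_7 = 3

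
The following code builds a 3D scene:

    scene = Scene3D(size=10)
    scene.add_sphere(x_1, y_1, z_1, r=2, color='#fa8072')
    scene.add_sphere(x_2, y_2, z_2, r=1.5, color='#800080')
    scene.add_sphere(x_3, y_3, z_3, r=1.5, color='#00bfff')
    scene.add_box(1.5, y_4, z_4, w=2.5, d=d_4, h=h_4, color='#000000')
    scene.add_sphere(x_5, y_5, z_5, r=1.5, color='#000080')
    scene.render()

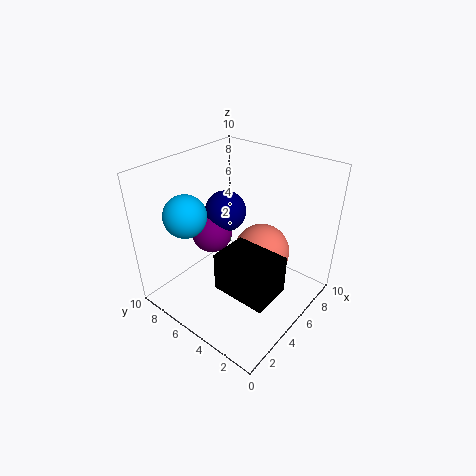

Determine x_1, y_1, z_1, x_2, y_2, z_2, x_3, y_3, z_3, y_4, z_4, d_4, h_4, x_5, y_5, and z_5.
x_1 = 6.5, y_1 = 4, z_1 = 3.5, x_2 = 5, y_2 = 7.5, z_2 = 4.5, x_3 = 3, y_3 = 8, z_3 = 6.5, y_4 = 0.5, z_4 = 3.5, d_4 = 3.5, h_4 = 2.5, x_5 = 6, y_5 = 7, z_5 = 6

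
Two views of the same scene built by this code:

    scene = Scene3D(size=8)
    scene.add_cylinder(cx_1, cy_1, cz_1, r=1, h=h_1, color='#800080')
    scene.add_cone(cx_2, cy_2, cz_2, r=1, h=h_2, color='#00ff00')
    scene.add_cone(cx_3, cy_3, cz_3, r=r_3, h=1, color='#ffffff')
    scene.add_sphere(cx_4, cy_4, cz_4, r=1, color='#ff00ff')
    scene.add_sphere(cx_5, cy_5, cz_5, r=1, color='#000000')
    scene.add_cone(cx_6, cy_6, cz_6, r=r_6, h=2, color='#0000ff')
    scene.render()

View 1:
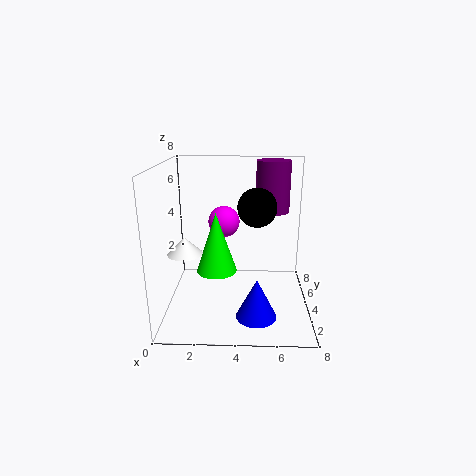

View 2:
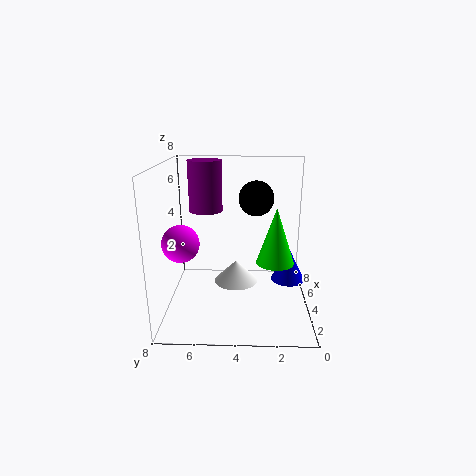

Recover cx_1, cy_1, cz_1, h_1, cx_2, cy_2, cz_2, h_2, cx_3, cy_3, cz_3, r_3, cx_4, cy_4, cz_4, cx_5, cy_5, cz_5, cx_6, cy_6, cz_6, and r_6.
cx_1 = 6; cy_1 = 6; cz_1 = 5; h_1 = 3; cx_2 = 3; cy_2 = 2; cz_2 = 3; h_2 = 3; cx_3 = 1; cy_3 = 4; cz_3 = 3; r_3 = 1; cx_4 = 3; cy_4 = 7; cz_4 = 4; cx_5 = 5; cy_5 = 3; cz_5 = 6; cx_6 = 5; cy_6 = 1; cz_6 = 1; r_6 = 1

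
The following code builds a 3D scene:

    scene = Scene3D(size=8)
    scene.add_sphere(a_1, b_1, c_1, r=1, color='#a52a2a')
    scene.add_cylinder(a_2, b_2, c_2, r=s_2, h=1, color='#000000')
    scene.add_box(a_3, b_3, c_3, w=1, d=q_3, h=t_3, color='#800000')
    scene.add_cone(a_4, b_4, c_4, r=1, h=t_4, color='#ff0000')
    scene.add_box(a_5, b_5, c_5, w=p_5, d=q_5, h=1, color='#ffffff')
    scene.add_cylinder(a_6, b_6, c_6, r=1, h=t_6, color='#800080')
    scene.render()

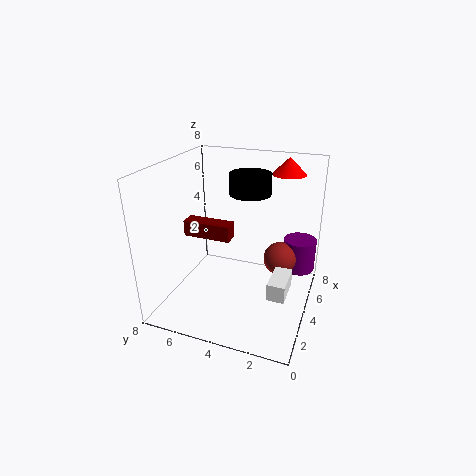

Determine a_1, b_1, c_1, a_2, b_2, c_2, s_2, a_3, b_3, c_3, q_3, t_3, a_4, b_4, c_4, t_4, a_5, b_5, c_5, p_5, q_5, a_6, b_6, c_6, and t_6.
a_1 = 6; b_1 = 2; c_1 = 2; a_2 = 3; b_2 = 3; c_2 = 7; s_2 = 1; a_3 = 5; b_3 = 5; c_3 = 3; q_3 = 3; t_3 = 1; a_4 = 7; b_4 = 2; c_4 = 7; t_4 = 1; a_5 = 3; b_5 = 1; c_5 = 1; p_5 = 2; q_5 = 1; a_6 = 7; b_6 = 1; c_6 = 1; t_6 = 2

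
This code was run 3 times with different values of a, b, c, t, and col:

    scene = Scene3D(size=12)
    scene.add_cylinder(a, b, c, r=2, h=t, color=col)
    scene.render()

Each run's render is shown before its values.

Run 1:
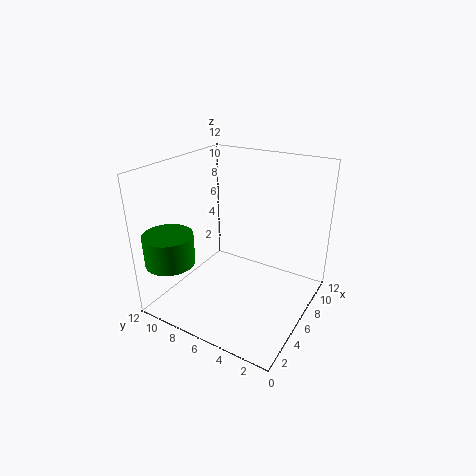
a = 2; b = 10; c = 4.5; t = 2.5; col = 'green'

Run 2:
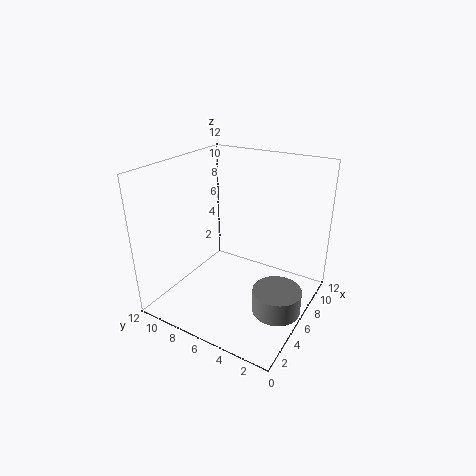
a = 5.5; b = 2; c = 0.5; t = 2; col = 'gray'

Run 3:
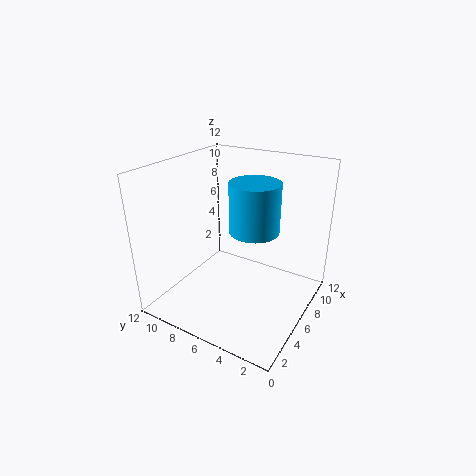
a = 6; b = 4.5; c = 7; t = 4; col = 'deepskyblue'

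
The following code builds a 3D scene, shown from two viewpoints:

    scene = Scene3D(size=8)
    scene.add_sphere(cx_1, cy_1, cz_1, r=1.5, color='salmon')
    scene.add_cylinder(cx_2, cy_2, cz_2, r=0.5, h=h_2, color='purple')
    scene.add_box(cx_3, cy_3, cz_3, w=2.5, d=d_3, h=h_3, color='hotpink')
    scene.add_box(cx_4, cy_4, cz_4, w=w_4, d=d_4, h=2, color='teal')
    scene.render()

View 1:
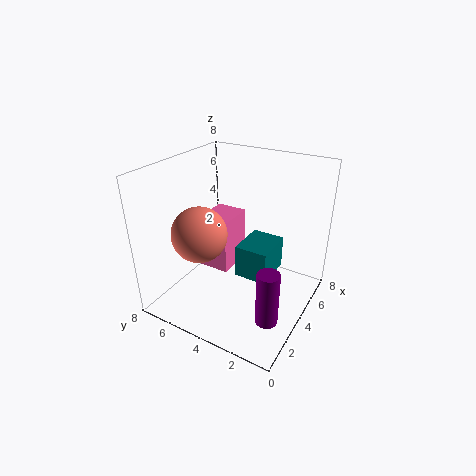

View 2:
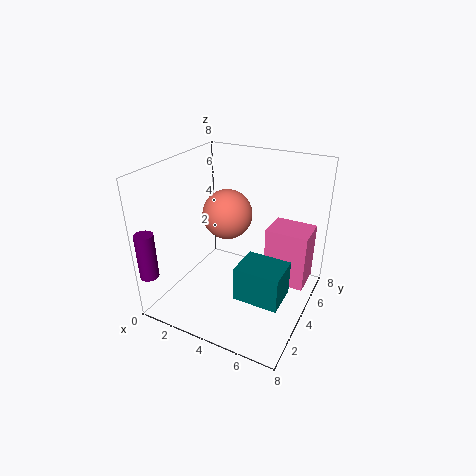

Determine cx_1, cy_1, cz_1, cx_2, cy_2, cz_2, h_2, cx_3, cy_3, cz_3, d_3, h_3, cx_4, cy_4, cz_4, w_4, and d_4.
cx_1 = 2.5, cy_1 = 5.5, cz_1 = 4.5, cx_2 = 0.5, cy_2 = 0.5, cz_2 = 2.5, h_2 = 2.5, cx_3 = 5, cy_3 = 5.5, cz_3 = 0.5, d_3 = 2, h_3 = 3.5, cx_4 = 4.5, cy_4 = 2.5, cz_4 = 1, w_4 = 2.5, d_4 = 2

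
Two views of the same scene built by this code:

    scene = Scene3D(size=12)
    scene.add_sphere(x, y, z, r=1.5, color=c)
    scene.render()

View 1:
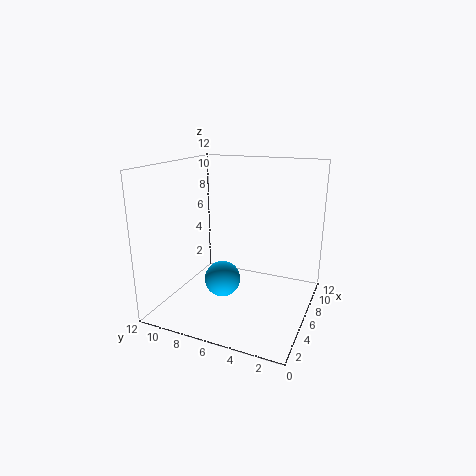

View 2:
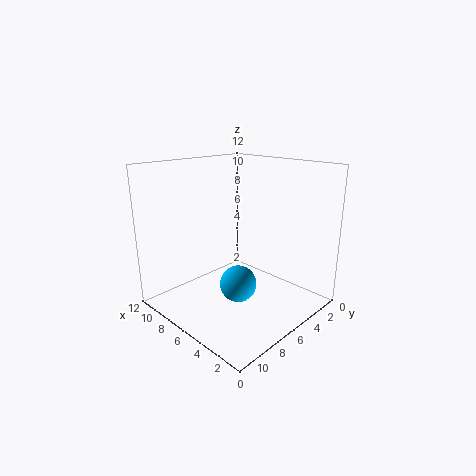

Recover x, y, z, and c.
x = 5, y = 7, z = 2.5, c = 'deepskyblue'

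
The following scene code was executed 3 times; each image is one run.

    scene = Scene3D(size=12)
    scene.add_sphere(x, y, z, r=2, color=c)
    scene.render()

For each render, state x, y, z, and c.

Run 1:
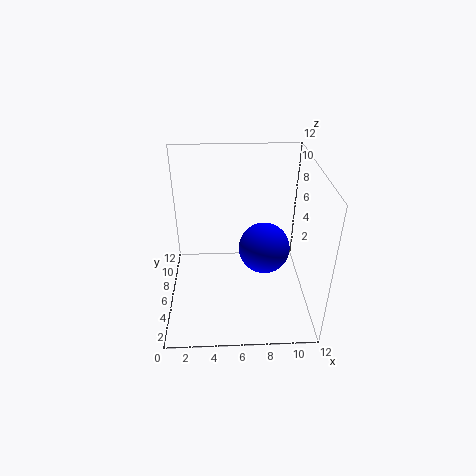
x = 8, y = 4.5, z = 6, c = 'blue'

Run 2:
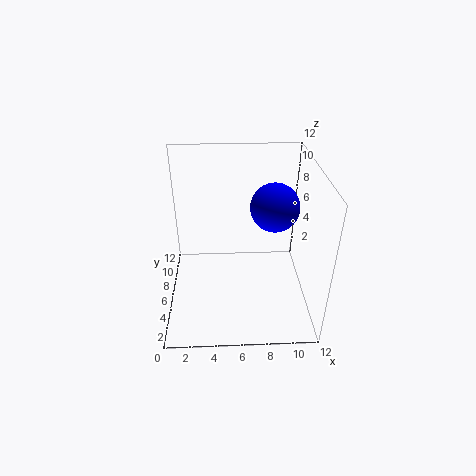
x = 9, y = 6.5, z = 8.5, c = 'blue'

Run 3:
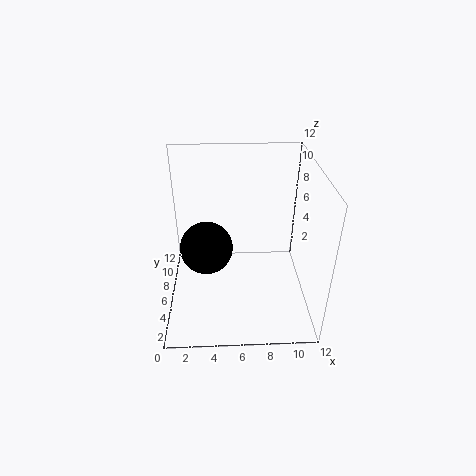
x = 3.5, y = 4, z = 6.5, c = 'black'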